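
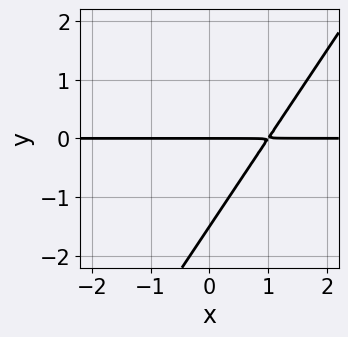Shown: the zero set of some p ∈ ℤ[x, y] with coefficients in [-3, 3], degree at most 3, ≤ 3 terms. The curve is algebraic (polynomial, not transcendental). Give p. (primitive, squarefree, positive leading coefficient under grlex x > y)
3*x*y - 2*y^2 - 3*y

1. The degree is 2 — no degree-1 curve has this shape.
2. From the visible intercepts: every point of the x-axis in the box is on the curve; it crosses the y-axis at the gridline y = 0.
3. Putting this together gives p.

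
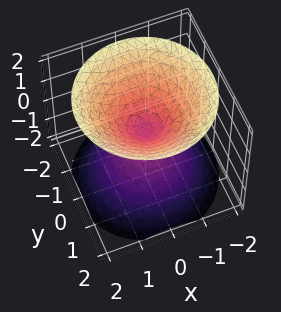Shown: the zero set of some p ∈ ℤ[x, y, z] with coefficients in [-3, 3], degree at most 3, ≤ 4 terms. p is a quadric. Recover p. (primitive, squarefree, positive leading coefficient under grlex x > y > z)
1. I count 2 distinct pieces. Treating them together as one polynomial.
2. deg p = 2. Two nappes meeting at a single point; a quadric.
3. Symmetries: it's symmetric under z → −z, forcing even powers of z; rotational symmetry about the z-axis ⇒ p depends on x, y only through x² + y².
4. From the axis intercepts and sections: one y-axis crossing is at y = 0; it meets the x-axis at x = 0 (among the integer gridlines).
5. Fitting integer coefficients to these (and the overall shape) gives p.

x^2 + y^2 - z^2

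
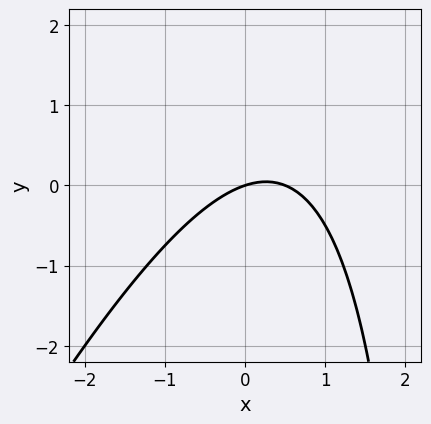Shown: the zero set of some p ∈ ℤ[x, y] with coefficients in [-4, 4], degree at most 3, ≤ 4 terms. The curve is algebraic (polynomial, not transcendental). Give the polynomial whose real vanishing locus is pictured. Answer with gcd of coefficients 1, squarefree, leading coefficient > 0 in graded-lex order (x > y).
First, deg p = 2. No degree-1 curve has this shape.
Next, from the visible intercepts: it crosses the x-axis at the gridline x = 0; one y-axis crossing is at y = 0.
Finally, together with the visible shape, these determine p as stated.

2*x^2 - x*y - x + 3*y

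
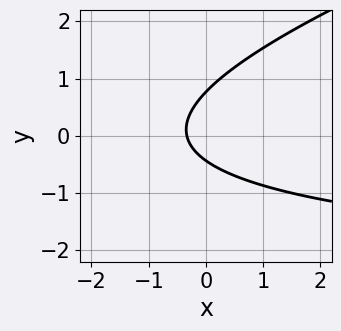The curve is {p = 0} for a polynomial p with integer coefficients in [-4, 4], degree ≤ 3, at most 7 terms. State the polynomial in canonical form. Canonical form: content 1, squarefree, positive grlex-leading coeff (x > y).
x*y - 3*y^2 + 3*x + y + 1

(a) deg p = 2. A generic line meets the curve in up to 2 points.
(b) Putting this together gives p.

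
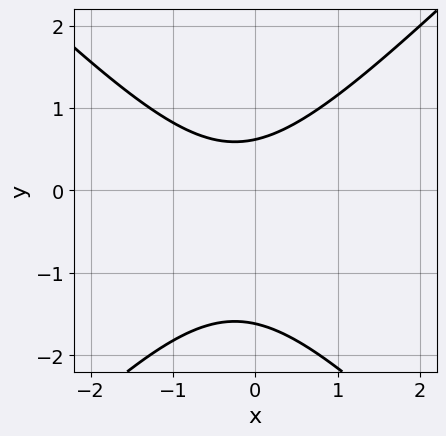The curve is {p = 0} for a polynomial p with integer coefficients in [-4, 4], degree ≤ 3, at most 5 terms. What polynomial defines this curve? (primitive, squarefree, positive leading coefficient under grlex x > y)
2*x^2 - 2*y^2 + x - 2*y + 2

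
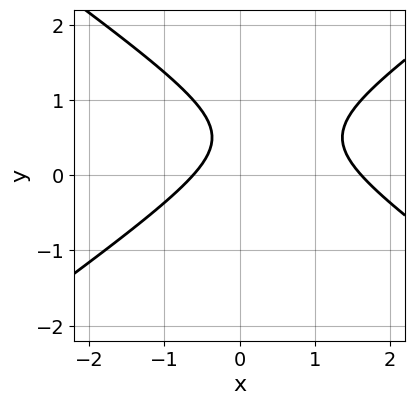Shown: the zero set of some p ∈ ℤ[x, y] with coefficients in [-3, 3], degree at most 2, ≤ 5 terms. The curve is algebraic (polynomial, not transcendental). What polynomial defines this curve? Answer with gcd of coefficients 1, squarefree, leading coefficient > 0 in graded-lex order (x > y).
x^2 - 2*y^2 - x + 2*y - 1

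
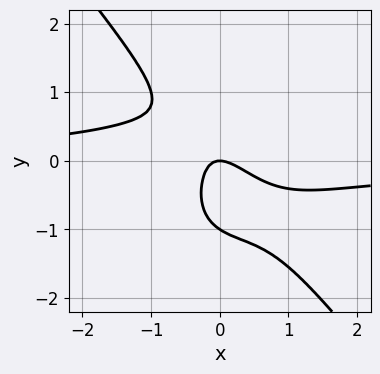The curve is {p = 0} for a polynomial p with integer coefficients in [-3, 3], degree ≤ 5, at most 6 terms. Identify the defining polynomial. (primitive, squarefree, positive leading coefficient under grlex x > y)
2*x^3*y + y^4 + 2*x^2 + 2*x*y + y

1. deg p = 4.
2. Observable constraints: it meets the x-axis at x = 0 (among the integer gridlines); among the integer gridlines, it crosses the y-axis at y ∈ {-1, 0}.
3. These observations pin down the coefficients.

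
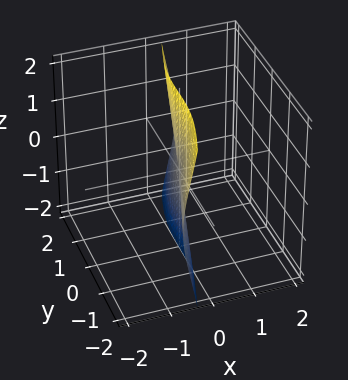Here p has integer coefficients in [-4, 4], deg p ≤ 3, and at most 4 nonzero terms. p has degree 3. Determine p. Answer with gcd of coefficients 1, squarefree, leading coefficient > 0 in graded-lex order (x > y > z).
First, degree: the shape is more complex than any degree-2 surface, so deg p = 3.
Then, observable constraints: it meets the y-axis at y = 0 (among the integer gridlines); it meets the x-axis at x = 0 (among the integer gridlines).
Finally, fitting integer coefficients to these (and the overall shape) gives p.

x^3 + 3*x*y^2 + 3*x*z^2 - y^3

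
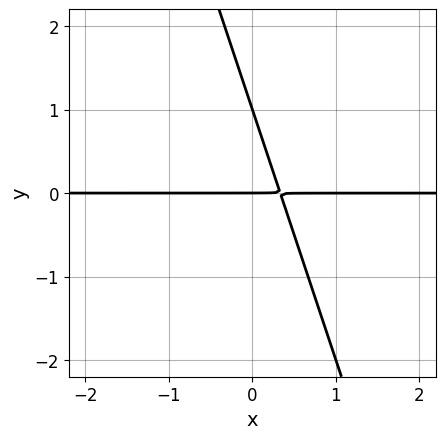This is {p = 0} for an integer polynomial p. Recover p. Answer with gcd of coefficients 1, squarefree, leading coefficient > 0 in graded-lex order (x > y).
3*x*y + y^2 - y

Degree: the shape is more complex than any degree-1 curve, so deg p = 2.
Reading off the gridlines: every point of the x-axis in the box is on the curve; the y-axis gridline crossings are at y ∈ {0, 1}.
These observations pin down the coefficients.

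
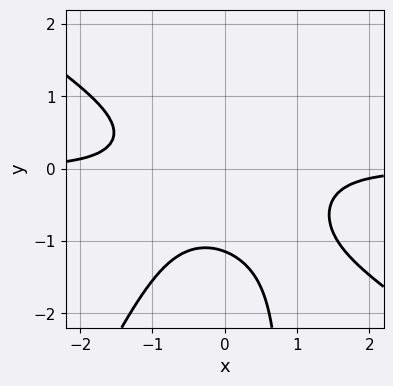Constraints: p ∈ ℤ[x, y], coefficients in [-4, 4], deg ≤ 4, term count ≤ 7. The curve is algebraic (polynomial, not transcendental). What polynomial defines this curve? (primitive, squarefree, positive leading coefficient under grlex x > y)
3*x^3*y + 3*x^2*y^2 - 2*x*y^3 + 2*y^3 + 3

Degree: a generic line meets the curve in up to 4 points, so deg p = 4.
Against the integer gridlines: the curve avoids every integer x-axis point in the box.
The integer polynomial consistent with all of this is the stated p.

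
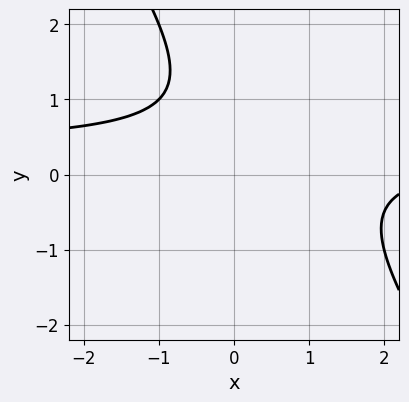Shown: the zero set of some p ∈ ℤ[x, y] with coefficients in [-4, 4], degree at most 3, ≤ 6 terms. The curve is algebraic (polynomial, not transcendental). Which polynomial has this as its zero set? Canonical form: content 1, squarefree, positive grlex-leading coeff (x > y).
3*x*y + 2*y^2 - x - 3*y + 3

(a) Degree: a generic line meets the curve in up to 2 points, so deg p = 2.
(b) Reading off the gridlines: the curve avoids every integer x-axis point in the box; the curve avoids every integer y-axis point in the box.
(c) Assembling these constraints gives the stated polynomial.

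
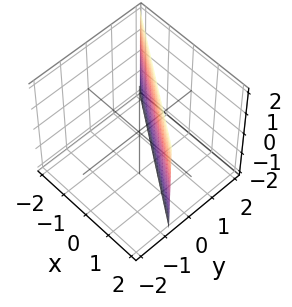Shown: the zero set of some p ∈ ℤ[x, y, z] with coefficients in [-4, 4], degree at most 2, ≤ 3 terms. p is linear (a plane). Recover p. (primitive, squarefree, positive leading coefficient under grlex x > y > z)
Degree: the surface is flat (a plane), so deg p = 1.
Observable constraints: it misses every integer gridline on the z-axis; one x-axis crossing is at x = 1.
The integer polynomial consistent with all of this is the stated p.

2*x + 3*y - 2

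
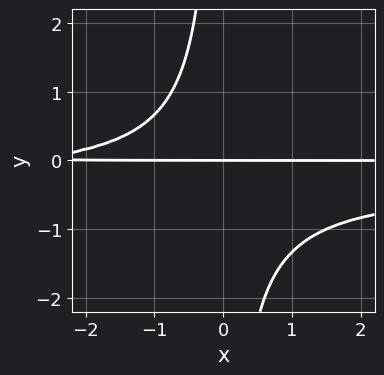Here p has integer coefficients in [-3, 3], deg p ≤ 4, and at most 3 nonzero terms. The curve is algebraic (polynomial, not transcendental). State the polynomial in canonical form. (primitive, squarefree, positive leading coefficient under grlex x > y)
3*x*y^2 + x*y + 3*y

First, deg p = 3.
Then, from the visible intercepts: the visible x-axis segment lies entirely on the curve; it meets the y-axis at y = 0 (among the integer gridlines).
Finally, these observations pin down the coefficients.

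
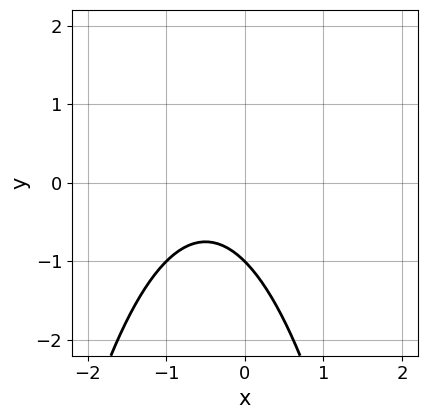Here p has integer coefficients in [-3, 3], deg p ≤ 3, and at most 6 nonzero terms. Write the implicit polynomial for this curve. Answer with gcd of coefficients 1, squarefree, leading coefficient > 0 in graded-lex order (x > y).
(a) deg p = 2.
(b) Against the integer gridlines: it meets the y-axis at y = -1 (among the integer gridlines); it misses every integer gridline on the x-axis.
(c) Matching integer coefficients to the picture gives p.

x^2 + x + y + 1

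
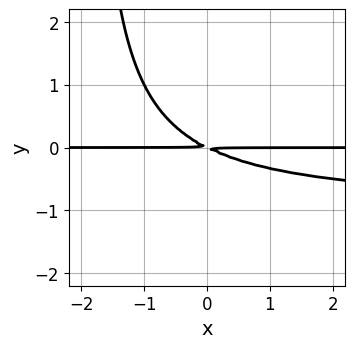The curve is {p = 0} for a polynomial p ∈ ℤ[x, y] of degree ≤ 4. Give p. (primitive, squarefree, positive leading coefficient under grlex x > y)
x*y^2 + x*y + 2*y^2

The degree is 3 — a generic line meets the curve in up to 3 points.
Checking where it meets the axes: every point of the x-axis in the box is on the curve.
Assembling these constraints gives the stated polynomial.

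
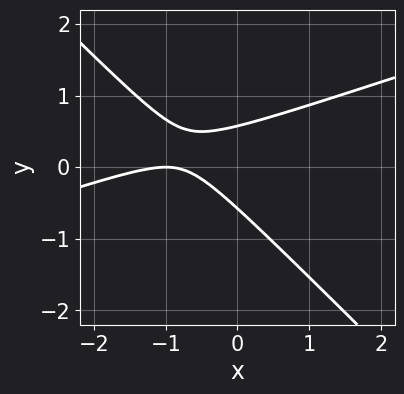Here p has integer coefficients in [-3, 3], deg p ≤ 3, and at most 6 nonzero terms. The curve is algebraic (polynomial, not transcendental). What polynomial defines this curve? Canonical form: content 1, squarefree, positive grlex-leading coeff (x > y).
(a) Degree: no degree-1 curve has this shape, so deg p = 2.
(b) Reading off the gridlines: it meets the x-axis at x = -1 (among the integer gridlines).
(c) Fitting integer coefficients to these (and the overall shape) gives p.

x^2 - 2*x*y - 3*y^2 + 2*x + 1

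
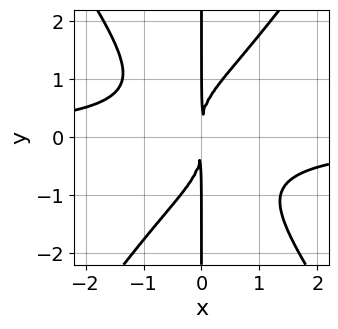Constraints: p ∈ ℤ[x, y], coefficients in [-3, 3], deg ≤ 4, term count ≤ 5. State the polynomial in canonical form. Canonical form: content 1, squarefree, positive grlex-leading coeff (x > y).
2*x^3*y - x*y^3 + 2*x^2

(a) Degree: the shape is more complex than any degree-3 curve, so deg p = 4.
(b) Against the integer gridlines: the visible y-axis segment lies entirely on the curve.
(c) Assembling these constraints gives the stated polynomial.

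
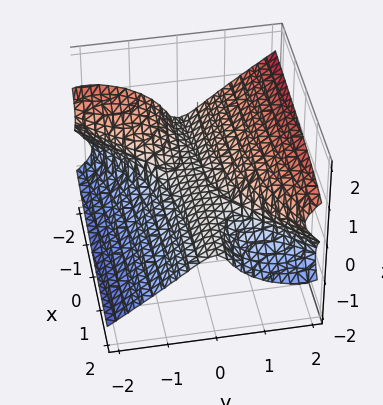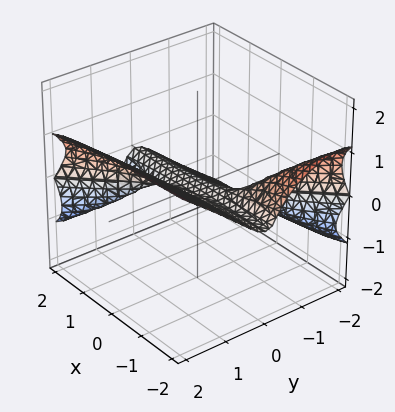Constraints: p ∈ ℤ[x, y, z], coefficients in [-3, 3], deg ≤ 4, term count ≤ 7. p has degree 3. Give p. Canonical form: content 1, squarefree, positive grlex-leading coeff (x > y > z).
x*y^2 - x*y*z - y^3 + 3*z^3 + z

Degree: no degree-2 surface has this shape, so deg p = 3.
Reading off the gridlines: every point of the x-axis in the box is on the surface; it meets the z-axis at z = 0 (among the integer gridlines); one y-axis crossing is at y = 0.
Putting this together gives p.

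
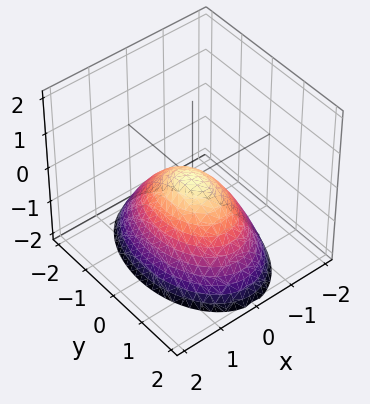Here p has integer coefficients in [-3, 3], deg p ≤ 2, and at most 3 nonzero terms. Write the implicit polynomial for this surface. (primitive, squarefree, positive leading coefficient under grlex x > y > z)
2*x^2 + y^2 + 2*z

First, the degree is 2 — a single bowl opening along one axis; a quadric.
Next, symmetries: the y ↦ −y reflection is a symmetry, so y appears only in even powers; mirror symmetry x ↦ −x ⇒ only even powers of x.
Next, from the axis intercepts and sections: it crosses the x-axis at the gridline x = 0; one z-axis crossing is at z = 0; it crosses the y-axis at the gridline y = 0.
Finally, together with the visible shape, these determine p as stated.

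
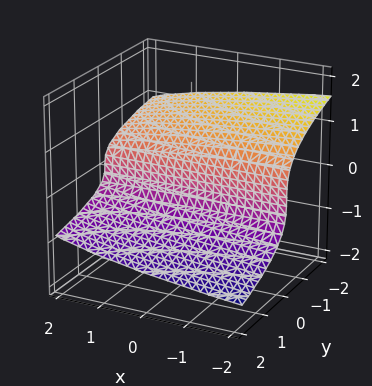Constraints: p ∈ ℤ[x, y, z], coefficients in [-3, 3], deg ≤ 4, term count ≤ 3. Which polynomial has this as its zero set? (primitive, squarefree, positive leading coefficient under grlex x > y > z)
3*z^3 - x*y + 3*y

First, degree: no degree-2 surface has this shape, so deg p = 3.
Next, against the integer gridlines: it crosses the y-axis at the gridline y = 0; the visible x-axis segment lies entirely on the surface.
Finally, solving for integer coefficients yields p as stated.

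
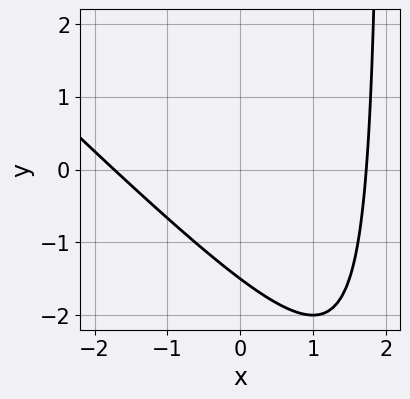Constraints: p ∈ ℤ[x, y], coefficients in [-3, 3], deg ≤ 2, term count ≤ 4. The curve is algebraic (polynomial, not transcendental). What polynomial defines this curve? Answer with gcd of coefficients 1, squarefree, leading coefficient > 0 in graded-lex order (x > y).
Degree: a generic line meets the curve in up to 2 points, so deg p = 2.
Solving for integer coefficients yields p as stated.

x^2 + x*y - 2*y - 3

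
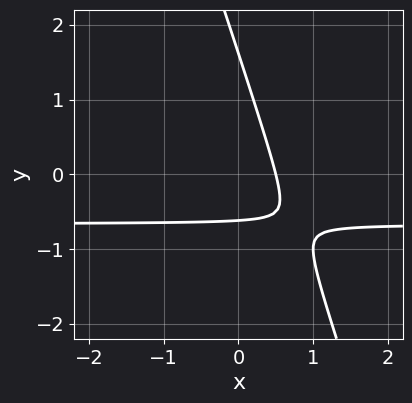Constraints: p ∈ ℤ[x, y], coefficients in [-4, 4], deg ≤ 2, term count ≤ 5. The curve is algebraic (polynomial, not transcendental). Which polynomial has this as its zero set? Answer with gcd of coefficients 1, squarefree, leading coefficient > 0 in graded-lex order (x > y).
3*x*y + y^2 + 2*x - y - 1

deg p = 2. No degree-1 curve has this shape.
Solving for integer coefficients yields p as stated.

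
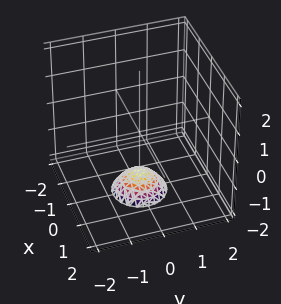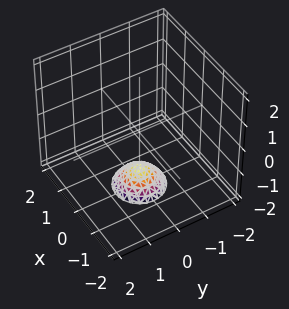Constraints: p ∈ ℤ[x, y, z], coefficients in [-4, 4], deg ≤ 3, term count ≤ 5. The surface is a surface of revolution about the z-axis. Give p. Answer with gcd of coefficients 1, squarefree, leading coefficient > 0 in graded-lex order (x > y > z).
Degree: the shape is more complex than any degree-1 surface, so deg p = 2.
By symmetry, the surface is invariant under rotation about z: p = q(x² + y², z).
Against the integer gridlines: a circular section at z = -2 has radius between 0 and 1; no y-intercept at any integer in the box; no x-intercept at any integer in the box.
Matching integer coefficients to the picture gives p.

2*x^2 + 2*y^2 + 2*z + 3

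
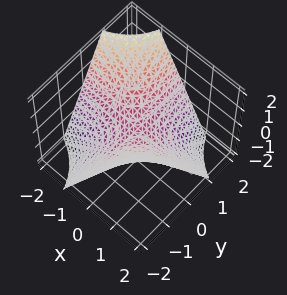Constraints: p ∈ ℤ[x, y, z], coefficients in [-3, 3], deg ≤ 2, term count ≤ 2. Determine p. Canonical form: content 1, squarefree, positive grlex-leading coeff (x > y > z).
x*y + z

1. The degree is 2 — a hyperbolic paraboloid; a quadric.
2. From the axis intercepts and sections: every point of the x-axis in the box is on the surface; the visible y-axis segment lies entirely on the surface.
3. Solving for integer coefficients yields p as stated.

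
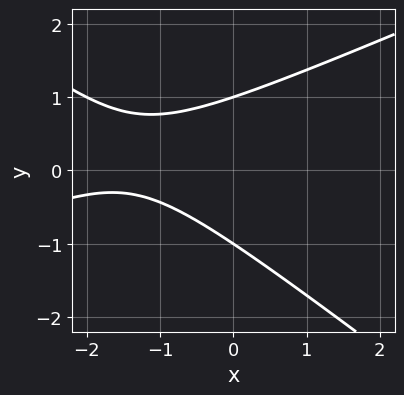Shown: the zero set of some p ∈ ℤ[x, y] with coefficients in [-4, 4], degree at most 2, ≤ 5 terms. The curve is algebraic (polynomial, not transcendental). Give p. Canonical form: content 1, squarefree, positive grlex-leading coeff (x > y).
x^2 - x*y - 3*y^2 + 3*x + 3

First, deg p = 2.
Next, reading off the gridlines: it misses every integer gridline on the x-axis; the y-axis gridline crossings are at y ∈ {-1, 1}.
Finally, the integer polynomial consistent with all of this is the stated p.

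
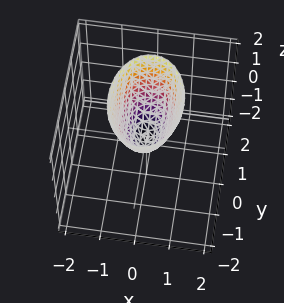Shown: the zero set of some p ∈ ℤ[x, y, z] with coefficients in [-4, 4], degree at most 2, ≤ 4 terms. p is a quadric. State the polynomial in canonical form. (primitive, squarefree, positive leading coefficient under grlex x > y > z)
2*x^2 + y^2 - z

(a) Degree: a paraboloid; a quadric, so deg p = 2.
(b) Symmetries: it's symmetric under y → −y, forcing even powers of y; mirror symmetry x ↦ −x ⇒ only even powers of x.
(c) Reading off the gridlines: one z-axis crossing is at z = 0; it meets the x-axis at x = 0 (among the integer gridlines); one y-axis crossing is at y = 0.
(d) These observations pin down the coefficients.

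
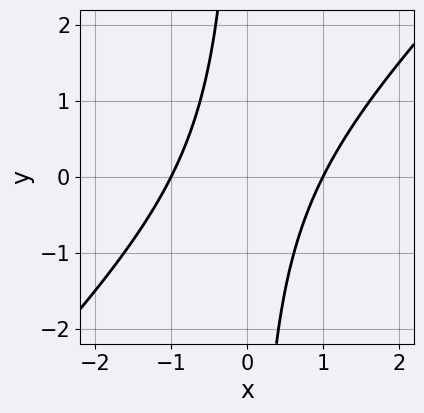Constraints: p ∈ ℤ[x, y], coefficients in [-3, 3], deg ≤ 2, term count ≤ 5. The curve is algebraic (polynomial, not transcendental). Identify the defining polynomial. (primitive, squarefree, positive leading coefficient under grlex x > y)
First, the degree is 2 — the shape is more complex than any degree-1 curve.
Next, from the axis intercepts and sections: the x-axis gridline crossings are at x ∈ {-1, 1}; it misses every integer gridline on the y-axis.
Finally, putting this together gives p.

x^2 - x*y - 1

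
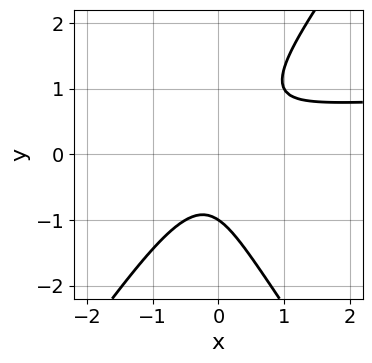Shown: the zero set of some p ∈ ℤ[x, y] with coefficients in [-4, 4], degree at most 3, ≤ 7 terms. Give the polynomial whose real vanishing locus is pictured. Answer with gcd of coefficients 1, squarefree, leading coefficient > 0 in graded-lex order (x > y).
2*x^2*y - y^3 - 2*x^2 + 2*x*y - 1

(a) The degree is 3 — the shape is more complex than any degree-2 curve.
(b) Reading off the gridlines: the curve avoids every integer x-axis point in the box; it meets the y-axis at y = -1 (among the integer gridlines).
(c) Solving for integer coefficients yields p as stated.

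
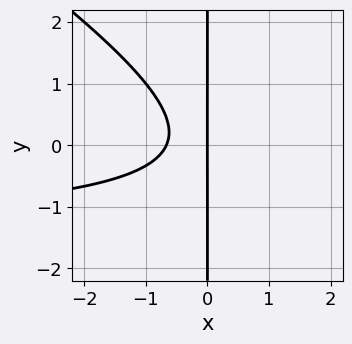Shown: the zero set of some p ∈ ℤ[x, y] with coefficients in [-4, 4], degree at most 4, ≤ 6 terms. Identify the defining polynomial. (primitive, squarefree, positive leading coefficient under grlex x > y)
2*x^2*y + 3*x*y^2 + 3*x^2 + 2*x

(a) The degree is 3 — the shape is more complex than any degree-2 curve.
(b) From the visible intercepts: one x-axis crossing is at x = 0; the visible y-axis segment lies entirely on the curve.
(c) Solving for integer coefficients yields p as stated.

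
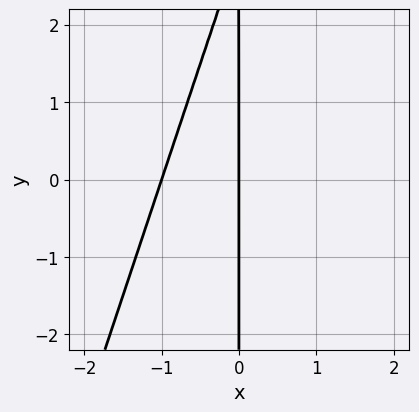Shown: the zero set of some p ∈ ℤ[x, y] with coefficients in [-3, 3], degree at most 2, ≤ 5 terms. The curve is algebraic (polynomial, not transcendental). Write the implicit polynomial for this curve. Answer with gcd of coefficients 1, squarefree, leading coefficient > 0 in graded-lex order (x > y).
3*x^2 - x*y + 3*x

deg p = 2.
From the axis intercepts and sections: among the integer gridlines, it crosses the x-axis at x ∈ {-1, 0}; the visible y-axis segment lies entirely on the curve.
Putting this together gives p.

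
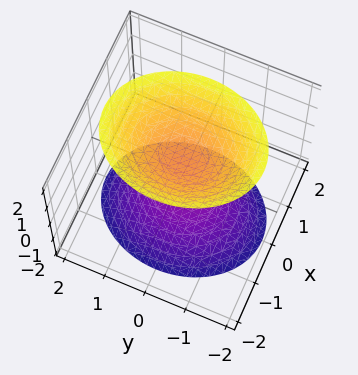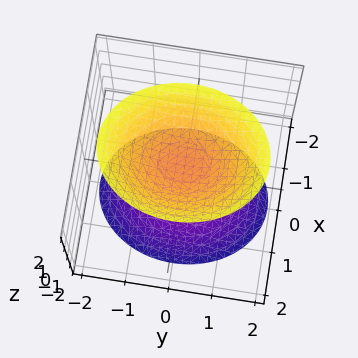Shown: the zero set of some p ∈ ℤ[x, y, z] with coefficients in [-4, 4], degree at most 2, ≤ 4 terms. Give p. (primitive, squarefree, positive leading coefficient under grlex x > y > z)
First, there are 2 components. Treating them together as one polynomial.
Next, deg p = 2. Two sheets facing apart; a quadric.
Next, symmetries: the z ↦ −z reflection is a symmetry, so z appears only in even powers; it's symmetric under y → −y, forcing even powers of y; it's symmetric under x → −x, forcing even powers of x.
Next, reading off the gridlines: the z-axis gridline crossings are at z ∈ {-1, 1}; no y-intercept at any integer in the box.
Finally, putting this together gives p.

3*x^2 + 2*y^2 - 2*z^2 + 2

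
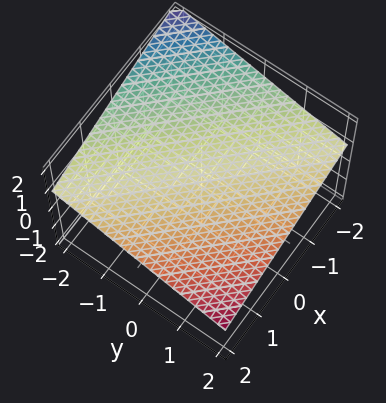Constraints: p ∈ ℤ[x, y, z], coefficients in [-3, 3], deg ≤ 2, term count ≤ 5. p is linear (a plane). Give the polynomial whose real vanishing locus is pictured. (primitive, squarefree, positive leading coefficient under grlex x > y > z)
deg p = 1. Every cross-section is a straight line — this is a plane.
From the axis intercepts and sections: it crosses the x-axis at the gridline x = 2; it crosses the y-axis at the gridline y = 2.
Assembling these constraints gives the stated polynomial.

x + y + 3*z - 2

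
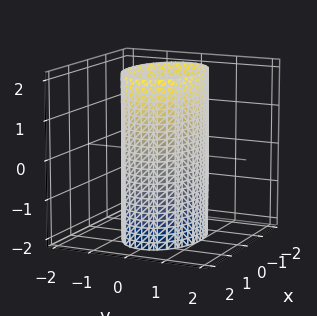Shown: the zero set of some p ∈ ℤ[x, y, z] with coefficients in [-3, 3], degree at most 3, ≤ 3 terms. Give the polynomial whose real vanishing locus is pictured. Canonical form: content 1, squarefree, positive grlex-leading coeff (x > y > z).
x^2 + 2*y^2 - 2

1. The degree is 2 — constant cross-section along one axis; a quadric.
2. Symmetries: the y ↦ −y reflection is a symmetry, so y appears only in even powers; the z ↦ −z reflection is a symmetry, so z appears only in even powers; the x ↦ −x reflection is a symmetry, so x appears only in even powers.
3. Observable constraints: the y-axis gridline crossings are at y ∈ {-1, 1}; the surface avoids every integer z-axis point in the box.
4. Assembling these constraints gives the stated polynomial.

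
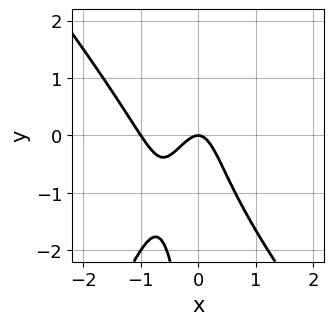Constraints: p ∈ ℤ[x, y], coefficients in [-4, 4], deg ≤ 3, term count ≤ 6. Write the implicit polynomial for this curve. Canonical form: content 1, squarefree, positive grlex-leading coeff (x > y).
(a) Degree: no degree-2 curve has this shape, so deg p = 3.
(b) Reading off the gridlines: among the integer gridlines, it crosses the x-axis at x ∈ {-1, 0}; it meets the y-axis at y = 0 (among the integer gridlines).
(c) These observations pin down the coefficients.

3*x^3 + x^2*y - x*y^2 + 3*x^2 + y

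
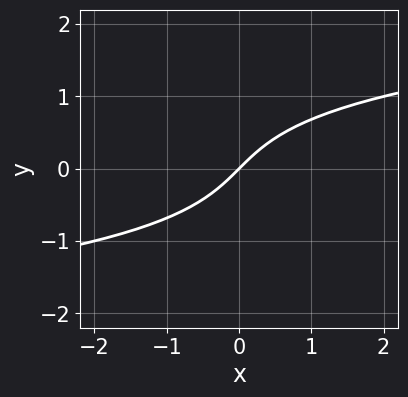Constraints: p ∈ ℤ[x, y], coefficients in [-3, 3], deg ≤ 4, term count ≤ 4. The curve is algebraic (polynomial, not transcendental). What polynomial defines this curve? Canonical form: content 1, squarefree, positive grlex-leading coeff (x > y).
First, deg p = 3. The shape is more complex than any degree-2 curve.
Next, from the axis intercepts and sections: it crosses the x-axis at the gridline x = 0; it crosses the y-axis at the gridline y = 0.
Finally, solving for integer coefficients yields p as stated.

y^3 - x + y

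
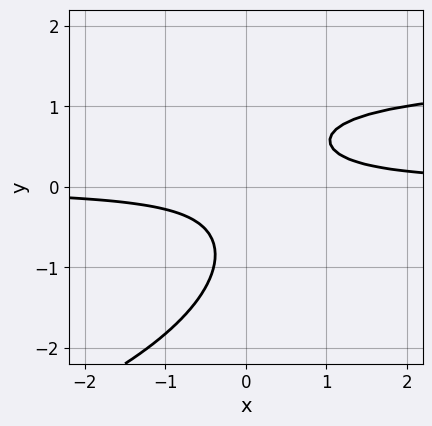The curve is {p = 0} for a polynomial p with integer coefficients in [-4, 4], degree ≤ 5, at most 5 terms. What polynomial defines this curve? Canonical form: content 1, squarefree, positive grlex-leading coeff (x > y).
y^4 + 2*x*y^2 - 3*x*y + 1

(a) Degree: no degree-3 curve has this shape, so deg p = 4.
(b) From the axis intercepts and sections: it misses every integer gridline on the x-axis; the curve avoids every integer y-axis point in the box.
(c) Fitting integer coefficients to these (and the overall shape) gives p.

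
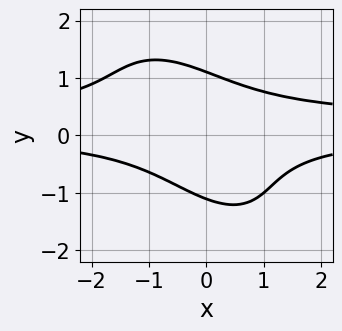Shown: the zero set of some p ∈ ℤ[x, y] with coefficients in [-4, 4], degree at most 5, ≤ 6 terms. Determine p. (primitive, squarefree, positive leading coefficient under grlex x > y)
3*x^2*y^2 + 3*x*y^3 + 2*y^4 - x^2*y - 3

(a) Degree: no degree-3 curve has this shape, so deg p = 4.
(b) From the visible intercepts: it misses every integer gridline on the x-axis.
(c) These observations pin down the coefficients.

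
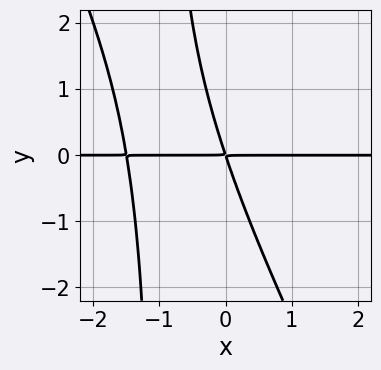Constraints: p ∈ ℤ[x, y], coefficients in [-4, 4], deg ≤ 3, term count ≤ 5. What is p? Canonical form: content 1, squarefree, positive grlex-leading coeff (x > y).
(a) deg p = 3.
(b) From the axis intercepts and sections: every point of the x-axis in the box is on the curve.
(c) Together with the visible shape, these determine p as stated.

2*x^2*y + x*y^2 + 3*x*y + y^2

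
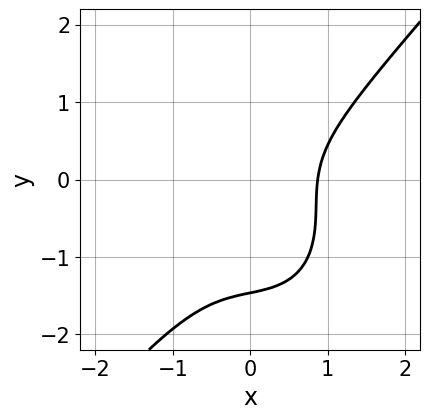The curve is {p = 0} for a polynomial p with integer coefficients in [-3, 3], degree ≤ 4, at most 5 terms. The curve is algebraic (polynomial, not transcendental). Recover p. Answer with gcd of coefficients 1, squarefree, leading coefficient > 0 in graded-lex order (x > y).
First, degree: no degree-2 curve has this shape, so deg p = 3.
Finally, matching integer coefficients to the picture gives p.

3*x^3 - 2*y^3 - x*y - 2*y^2 - 2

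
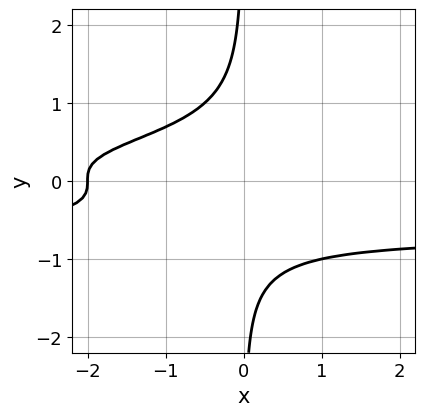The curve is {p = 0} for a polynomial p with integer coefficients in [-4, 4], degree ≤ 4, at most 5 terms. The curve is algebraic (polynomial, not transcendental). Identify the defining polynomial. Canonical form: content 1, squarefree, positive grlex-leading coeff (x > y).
(a) deg p = 4. No degree-3 curve has this shape.
(b) From the axis intercepts and sections: one x-axis crossing is at x = -2; the curve avoids every integer y-axis point in the box.
(c) Assembling these constraints gives the stated polynomial.

3*x*y^3 + x + 2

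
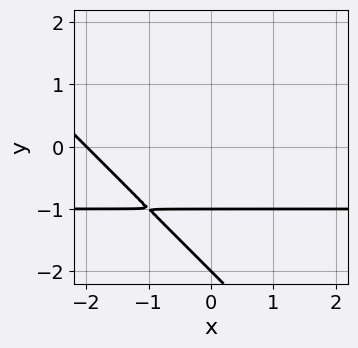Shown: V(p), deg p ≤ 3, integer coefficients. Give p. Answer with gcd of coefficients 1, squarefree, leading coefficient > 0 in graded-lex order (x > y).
x*y + y^2 + x + 3*y + 2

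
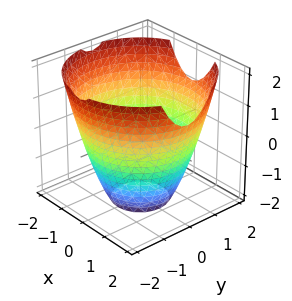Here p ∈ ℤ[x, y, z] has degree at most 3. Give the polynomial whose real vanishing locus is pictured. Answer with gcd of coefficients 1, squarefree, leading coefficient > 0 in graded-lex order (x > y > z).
1. deg p = 2.
2. Symmetry: every cross-section ⟂ z is a circle, so x, y appear only via x² + y².
3. Reading off the gridlines: the surface avoids every integer z-axis point in the box; a circular section at z = -1 has radius between 1 and 2.
4. Fitting integer coefficients to these (and the overall shape) gives p.

x^2 + y^2 - z - 3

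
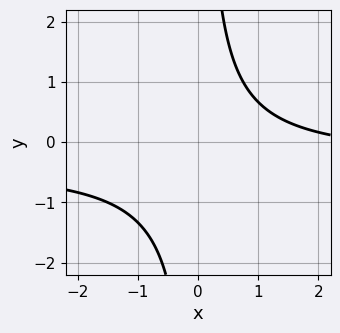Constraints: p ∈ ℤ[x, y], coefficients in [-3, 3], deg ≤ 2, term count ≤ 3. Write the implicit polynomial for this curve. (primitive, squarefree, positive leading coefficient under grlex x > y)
First, degree: a generic line meets the curve in up to 2 points, so deg p = 2.
Next, against the integer gridlines: the curve avoids every integer y-axis point in the box; the curve avoids every integer x-axis point in the box.
Finally, solving for integer coefficients yields p as stated.

3*x*y + x - 3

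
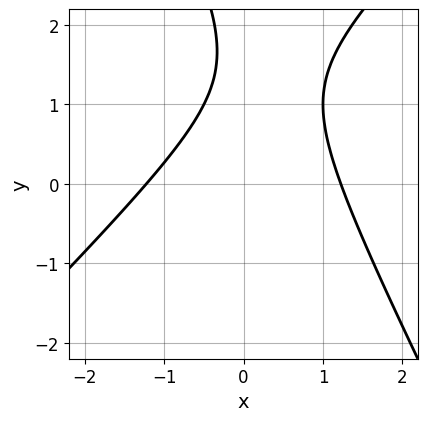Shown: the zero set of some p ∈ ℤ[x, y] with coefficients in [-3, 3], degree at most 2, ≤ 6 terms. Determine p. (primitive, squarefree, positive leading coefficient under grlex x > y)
2*x^2 - x*y - y^2 + 3*y - 3

1. Degree: no degree-1 curve has this shape, so deg p = 2.
2. Observable constraints: the curve avoids every integer y-axis point in the box.
3. Fitting integer coefficients to these (and the overall shape) gives p.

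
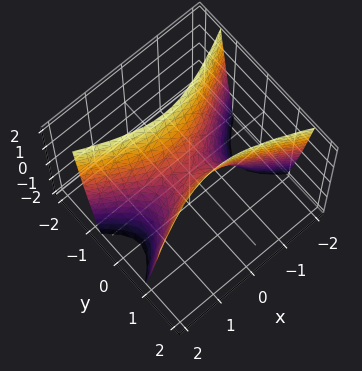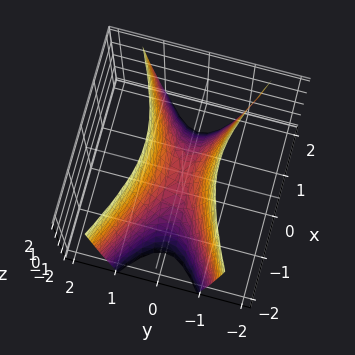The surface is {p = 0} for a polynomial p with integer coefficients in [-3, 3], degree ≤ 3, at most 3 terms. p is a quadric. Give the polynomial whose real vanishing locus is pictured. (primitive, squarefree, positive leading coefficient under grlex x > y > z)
(a) deg p = 2.
(b) Symmetries: it's symmetric under x → −x, forcing even powers of x; mirror symmetry y ↦ −y ⇒ only even powers of y.
(c) Observable constraints: one z-axis crossing is at z = 0; it meets the x-axis at x = 0 (among the integer gridlines).
(d) Matching integer coefficients to the picture gives p.

x^2 - 3*y^2 + z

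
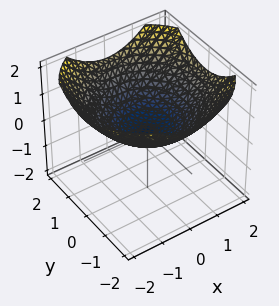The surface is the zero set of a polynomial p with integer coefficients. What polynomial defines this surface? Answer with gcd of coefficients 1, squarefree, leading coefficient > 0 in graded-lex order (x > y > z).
x^2 + y^2 - 3*z

1. deg p = 2. A paraboloid; a quadric.
2. By symmetry, the surface is invariant under rotation about z: p = q(x² + y², z).
3. Reading off the gridlines: one z-axis crossing is at z = 0; it meets the y-axis at y = 0 (among the integer gridlines); it crosses the x-axis at the gridline x = 0; a circular section at z = 1 has radius between 1 and 2.
4. These observations pin down the coefficients.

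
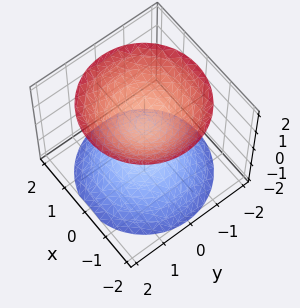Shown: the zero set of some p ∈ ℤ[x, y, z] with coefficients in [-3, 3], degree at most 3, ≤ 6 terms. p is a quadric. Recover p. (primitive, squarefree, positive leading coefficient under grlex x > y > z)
1. The picture has 2 separate pieces.
2. The degree is 2 — two sheets facing apart; a quadric.
3. Symmetries: the z ↦ −z reflection is a symmetry, so z appears only in even powers; every cross-section ⟂ z is a circle, so x, y appear only via x² + y².
4. From the visible intercepts: it misses every integer gridline on the y-axis; a circular section at z = 1 has radius between 0 and 1; the surface avoids every integer x-axis point in the box.
5. The integer polynomial consistent with all of this is the stated p.

2*x^2 + 2*y^2 - 2*z^2 + 1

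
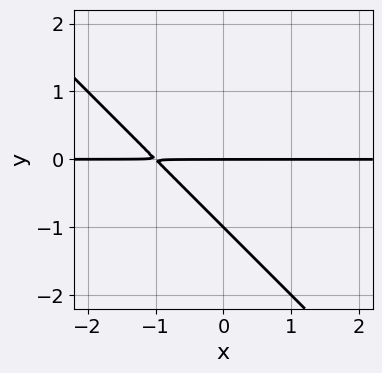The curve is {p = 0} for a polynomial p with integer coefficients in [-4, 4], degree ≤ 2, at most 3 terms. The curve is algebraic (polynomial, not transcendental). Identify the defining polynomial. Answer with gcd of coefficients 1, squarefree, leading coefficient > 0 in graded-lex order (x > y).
Degree: a generic line meets the curve in up to 2 points, so deg p = 2.
From the axis intercepts and sections: every point of the x-axis in the box is on the curve; among the integer gridlines, it crosses the y-axis at y ∈ {-1, 0}.
Solving for integer coefficients yields p as stated.

x*y + y^2 + y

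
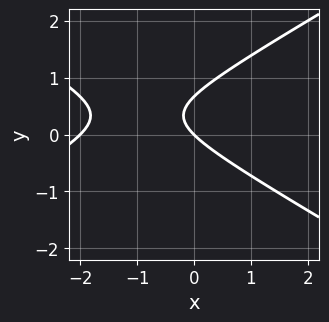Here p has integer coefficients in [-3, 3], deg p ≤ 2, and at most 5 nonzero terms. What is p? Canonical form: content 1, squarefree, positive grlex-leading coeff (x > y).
1. Degree: no degree-1 curve has this shape, so deg p = 2.
2. From the axis intercepts and sections: among the integer gridlines, it crosses the x-axis at x ∈ {-2, 0}; it meets the y-axis at y = 0 (among the integer gridlines).
3. Putting this together gives p.

x^2 - 3*y^2 + 2*x + 2*y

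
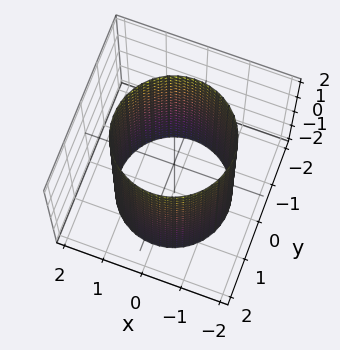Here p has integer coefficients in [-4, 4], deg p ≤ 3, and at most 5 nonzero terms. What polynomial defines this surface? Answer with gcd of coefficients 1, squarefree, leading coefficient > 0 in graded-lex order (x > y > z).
x^2 + y^2 - 2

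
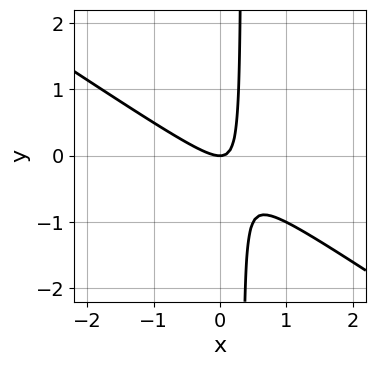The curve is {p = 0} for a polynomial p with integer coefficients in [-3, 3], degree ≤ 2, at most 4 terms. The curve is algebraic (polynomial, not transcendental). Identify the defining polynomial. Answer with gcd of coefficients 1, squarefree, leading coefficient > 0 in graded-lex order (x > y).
2*x^2 + 3*x*y - y

1. Degree: a generic line meets the curve in up to 2 points, so deg p = 2.
2. Checking where it meets the axes: it meets the y-axis at y = 0 (among the integer gridlines); it crosses the x-axis at the gridline x = 0.
3. The integer polynomial consistent with all of this is the stated p.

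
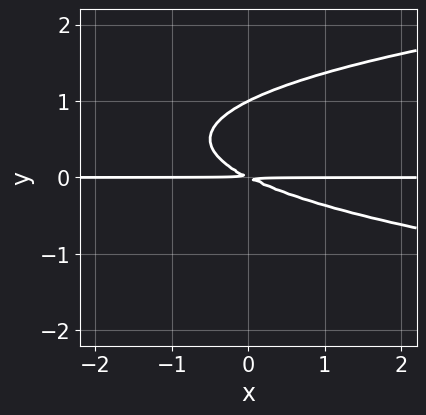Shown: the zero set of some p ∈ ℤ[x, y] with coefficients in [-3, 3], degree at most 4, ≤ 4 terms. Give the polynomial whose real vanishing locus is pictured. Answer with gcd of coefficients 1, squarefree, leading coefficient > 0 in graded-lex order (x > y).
(a) Degree: the shape is more complex than any degree-2 curve, so deg p = 3.
(b) Checking where it meets the axes: one y-axis crossing is at y = 1; the visible x-axis segment lies entirely on the curve.
(c) The integer polynomial consistent with all of this is the stated p.

2*y^3 - x*y - 2*y^2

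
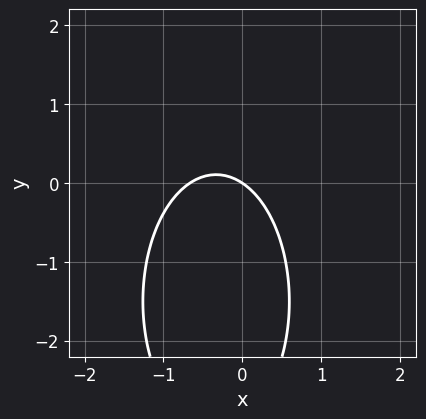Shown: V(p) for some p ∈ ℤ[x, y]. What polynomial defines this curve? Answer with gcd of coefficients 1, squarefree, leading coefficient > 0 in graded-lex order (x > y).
(a) deg p = 2.
(b) From the visible intercepts: it meets the x-axis at x = 0 (among the integer gridlines); it crosses the y-axis at the gridline y = 0.
(c) Matching integer coefficients to the picture gives p.

3*x^2 + y^2 + 2*x + 3*y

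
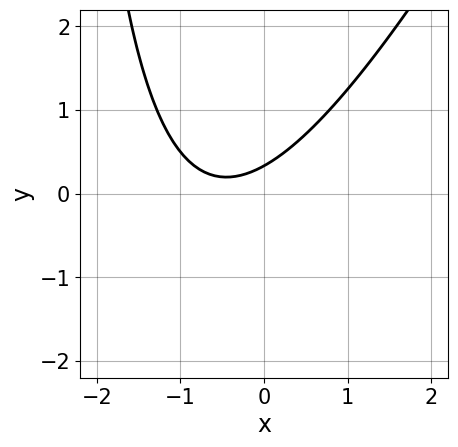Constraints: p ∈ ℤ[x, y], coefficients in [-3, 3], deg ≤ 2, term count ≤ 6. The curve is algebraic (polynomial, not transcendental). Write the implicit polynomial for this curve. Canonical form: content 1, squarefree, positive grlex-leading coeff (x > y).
First, the degree is 2 — a generic line meets the curve in up to 2 points.
Next, observable constraints: no x-intercept at any integer in the box.
Finally, these observations pin down the coefficients.

2*x^2 - x*y + 2*x - 3*y + 1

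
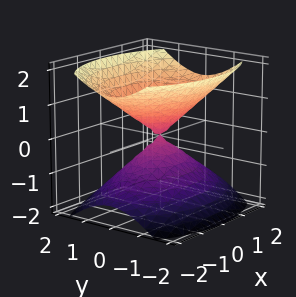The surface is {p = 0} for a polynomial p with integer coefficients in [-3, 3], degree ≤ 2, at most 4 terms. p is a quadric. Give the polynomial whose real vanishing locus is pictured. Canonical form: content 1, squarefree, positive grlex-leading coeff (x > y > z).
x^2 + 2*y^2 - 2*z^2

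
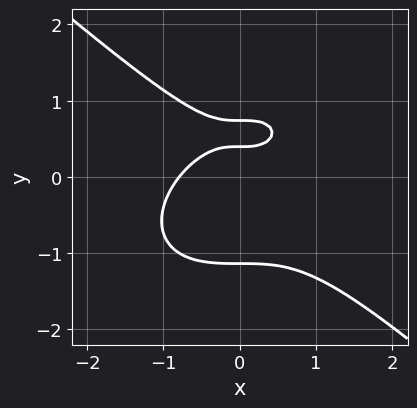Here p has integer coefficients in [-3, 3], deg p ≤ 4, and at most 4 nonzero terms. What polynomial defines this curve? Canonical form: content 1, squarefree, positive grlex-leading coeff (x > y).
deg p = 3. The shape is more complex than any degree-2 curve.
Solving for integer coefficients yields p as stated.

2*x^3 + 3*y^3 - 3*y + 1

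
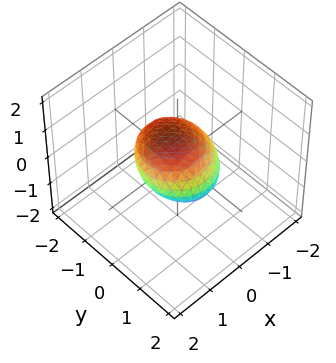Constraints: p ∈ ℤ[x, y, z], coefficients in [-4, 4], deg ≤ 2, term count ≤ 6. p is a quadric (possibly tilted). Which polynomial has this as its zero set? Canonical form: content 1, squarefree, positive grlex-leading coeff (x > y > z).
x^2 + y^2 + y*z + 2*z^2 - 1

1. deg p = 2.
2. Against the integer gridlines: among the integer gridlines, it crosses the y-axis at y ∈ {-1, 1}; the x-axis gridline crossings are at x ∈ {-1, 1}.
3. Together with the visible shape, these determine p as stated.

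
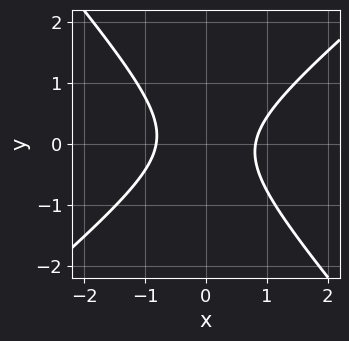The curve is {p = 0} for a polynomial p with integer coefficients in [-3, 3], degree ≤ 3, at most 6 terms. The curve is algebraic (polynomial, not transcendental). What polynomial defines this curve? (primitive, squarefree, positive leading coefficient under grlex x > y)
3*x^2 - x*y - 3*y^2 - 2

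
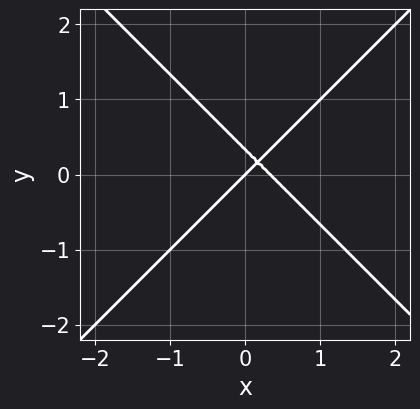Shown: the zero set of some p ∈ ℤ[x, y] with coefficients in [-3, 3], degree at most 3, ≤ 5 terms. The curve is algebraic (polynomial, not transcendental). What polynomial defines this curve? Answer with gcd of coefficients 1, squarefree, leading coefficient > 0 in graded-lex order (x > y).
3*x^2 - 3*y^2 - x + y

(a) Degree: the shape is more complex than any degree-1 curve, so deg p = 2.
(b) Checking where it meets the axes: one x-axis crossing is at x = 0; it meets the y-axis at y = 0 (among the integer gridlines).
(c) Fitting integer coefficients to these (and the overall shape) gives p.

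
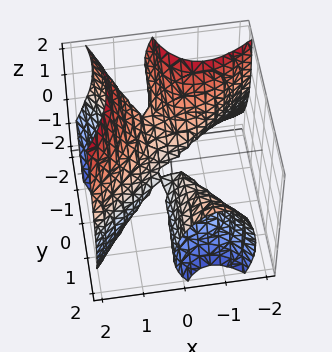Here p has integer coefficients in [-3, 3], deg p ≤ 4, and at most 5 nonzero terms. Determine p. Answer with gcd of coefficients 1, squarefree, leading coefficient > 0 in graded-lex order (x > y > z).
2*x^3 - x^2*y - 2*x*y^2 - 2*y*z - 2*z^2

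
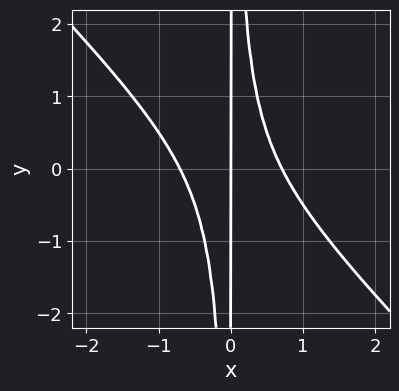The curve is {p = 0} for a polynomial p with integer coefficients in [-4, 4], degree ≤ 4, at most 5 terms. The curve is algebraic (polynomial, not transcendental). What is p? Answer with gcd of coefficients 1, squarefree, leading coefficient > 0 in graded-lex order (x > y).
2*x^3 + 2*x^2*y - x

1. The degree is 3 — no degree-2 curve has this shape.
2. From the axis intercepts and sections: one x-axis crossing is at x = 0; every point of the y-axis in the box is on the curve.
3. Together with the visible shape, these determine p as stated.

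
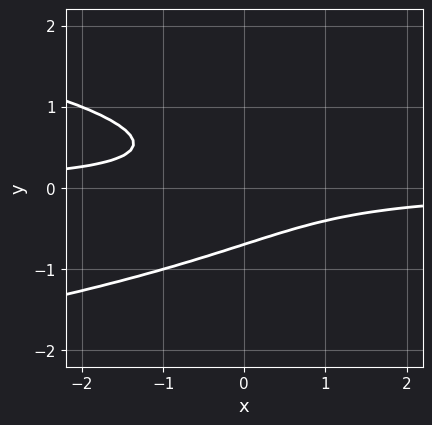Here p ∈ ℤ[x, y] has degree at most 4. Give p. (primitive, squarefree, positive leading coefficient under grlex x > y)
Degree: the shape is more complex than any degree-2 curve, so deg p = 3.
From the axis intercepts and sections: it misses every integer gridline on the x-axis.
Solving for integer coefficients yields p as stated.

3*y^3 + 2*x*y + 1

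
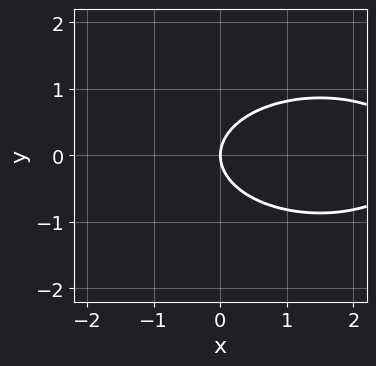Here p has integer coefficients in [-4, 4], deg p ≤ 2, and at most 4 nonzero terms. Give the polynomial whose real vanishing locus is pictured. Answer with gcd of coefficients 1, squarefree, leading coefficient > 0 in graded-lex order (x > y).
x^2 + 3*y^2 - 3*x

(a) deg p = 2.
(b) Symmetries: it's symmetric under y → −y, forcing even powers of y.
(c) Reading off the gridlines: it crosses the y-axis at the gridline y = 0; it meets the x-axis at x = 0 (among the integer gridlines).
(d) The integer polynomial consistent with all of this is the stated p.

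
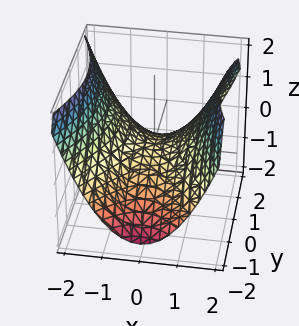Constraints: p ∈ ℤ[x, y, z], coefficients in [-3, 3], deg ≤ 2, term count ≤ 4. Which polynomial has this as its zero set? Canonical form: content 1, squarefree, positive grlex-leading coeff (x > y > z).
(a) The degree is 2 — a saddle surface; a quadric.
(b) Symmetries: mirror symmetry y ↦ −y ⇒ only even powers of y; it's symmetric under x → −x, forcing even powers of x.
(c) From the visible intercepts: it meets the y-axis at y = 0 (among the integer gridlines); it meets the z-axis at z = 0 (among the integer gridlines); one x-axis crossing is at x = 0.
(d) Putting this together gives p.

2*x^2 - y^2 - 3*z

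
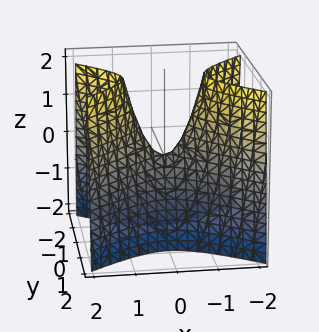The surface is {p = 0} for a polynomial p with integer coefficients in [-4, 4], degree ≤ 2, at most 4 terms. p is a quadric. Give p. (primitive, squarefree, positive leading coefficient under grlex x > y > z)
First, deg p = 2. A saddle surface; a quadric.
Next, symmetries: the x ↦ −x reflection is a symmetry, so x appears only in even powers; mirror symmetry y ↦ −y ⇒ only even powers of y.
Next, observable constraints: it crosses the z-axis at the gridline z = 0; one y-axis crossing is at y = 0; one x-axis crossing is at x = 0.
Finally, these observations pin down the coefficients.

2*x^2 - 3*y^2 - z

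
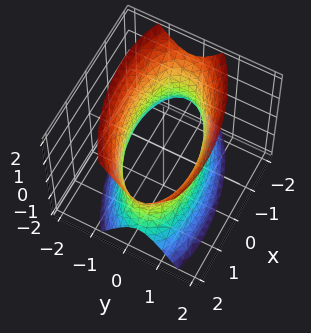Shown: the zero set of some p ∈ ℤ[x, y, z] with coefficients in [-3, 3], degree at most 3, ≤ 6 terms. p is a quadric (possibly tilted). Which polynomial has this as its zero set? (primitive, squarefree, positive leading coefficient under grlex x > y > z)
Degree: the shape is more complex than any degree-1 surface, so deg p = 2.
Observable constraints: the y-axis gridline crossings are at y ∈ {-1, 1}; the surface avoids every integer z-axis point in the box.
These observations pin down the coefficients.

x^2 - x*y + 3*y^2 - z^2 - 3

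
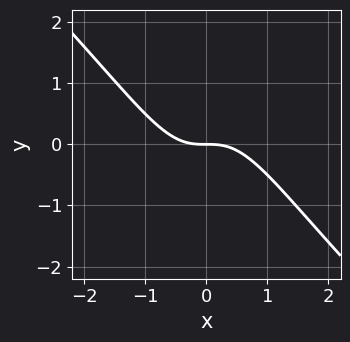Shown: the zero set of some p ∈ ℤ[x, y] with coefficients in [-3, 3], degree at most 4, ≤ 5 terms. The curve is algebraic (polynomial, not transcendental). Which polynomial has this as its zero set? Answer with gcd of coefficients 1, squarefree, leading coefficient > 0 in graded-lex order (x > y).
x^3 + x^2*y + y

First, degree: the shape is more complex than any degree-2 curve, so deg p = 3.
Then, checking where it meets the axes: it meets the y-axis at y = 0 (among the integer gridlines); one x-axis crossing is at x = 0.
Finally, together with the visible shape, these determine p as stated.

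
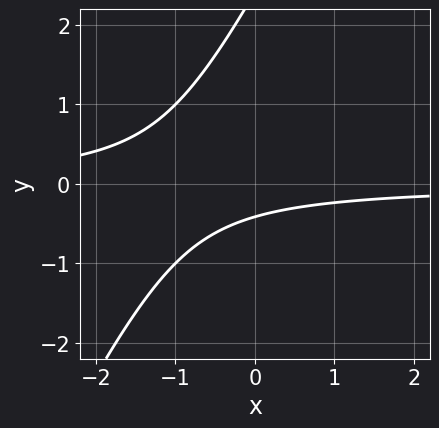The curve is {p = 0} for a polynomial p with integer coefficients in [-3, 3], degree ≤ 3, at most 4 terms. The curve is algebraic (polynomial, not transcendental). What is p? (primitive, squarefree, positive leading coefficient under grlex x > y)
2*x*y - y^2 + 2*y + 1

1. Degree: a generic line meets the curve in up to 2 points, so deg p = 2.
2. Observable constraints: no x-intercept at any integer in the box.
3. Putting this together gives p.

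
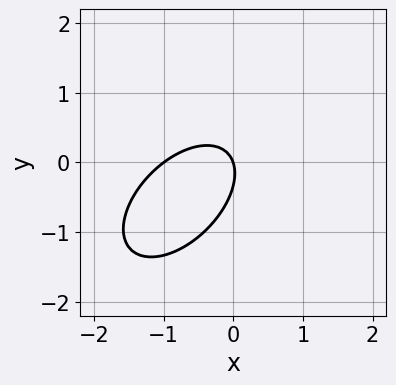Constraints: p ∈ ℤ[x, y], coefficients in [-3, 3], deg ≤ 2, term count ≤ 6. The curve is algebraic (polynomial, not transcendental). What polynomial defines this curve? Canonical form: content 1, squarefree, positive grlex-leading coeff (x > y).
deg p = 2.
Checking where it meets the axes: one y-axis crossing is at y = 0; among the integer gridlines, it crosses the x-axis at x ∈ {-1, 0}.
Assembling these constraints gives the stated polynomial.

3*x^2 - 3*x*y + 3*y^2 + 3*x + y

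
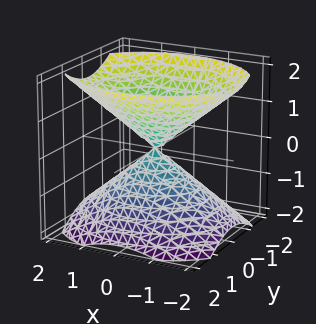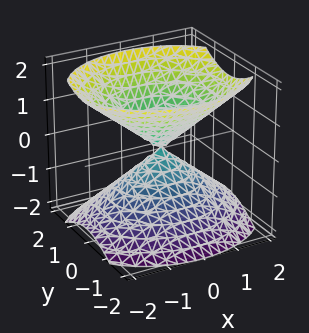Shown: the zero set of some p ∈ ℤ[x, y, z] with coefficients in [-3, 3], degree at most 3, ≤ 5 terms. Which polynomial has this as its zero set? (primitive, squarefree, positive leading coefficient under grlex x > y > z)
2*x^2 + 3*y^2 - 3*z^2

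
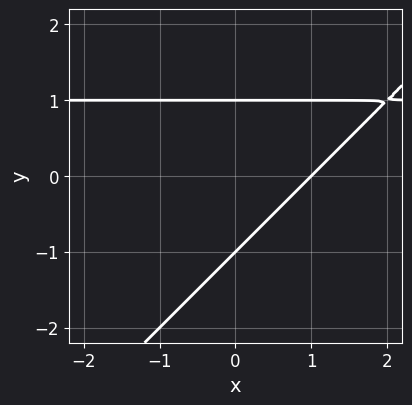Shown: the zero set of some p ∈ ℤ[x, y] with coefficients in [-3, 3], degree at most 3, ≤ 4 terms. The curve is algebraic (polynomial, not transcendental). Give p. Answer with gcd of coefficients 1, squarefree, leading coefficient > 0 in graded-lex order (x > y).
1. deg p = 2. A generic line meets the curve in up to 2 points.
2. From the visible intercepts: the y-axis gridline crossings are at y ∈ {-1, 1}; one x-axis crossing is at x = 1.
3. Putting this together gives p.

x*y - y^2 - x + 1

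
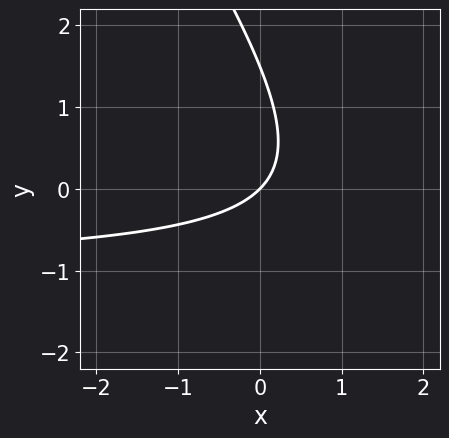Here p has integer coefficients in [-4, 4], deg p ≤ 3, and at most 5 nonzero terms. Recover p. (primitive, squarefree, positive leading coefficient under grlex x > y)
3*x*y + 2*y^2 + 3*x - 3*y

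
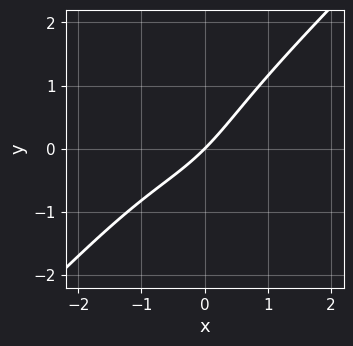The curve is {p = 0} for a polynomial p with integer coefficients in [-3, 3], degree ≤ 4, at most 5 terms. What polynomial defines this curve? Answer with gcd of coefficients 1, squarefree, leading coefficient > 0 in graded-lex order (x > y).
x^3 - y^3 + x^2 + 3*x - 3*y

(a) The degree is 3 — a generic line meets the curve in up to 3 points.
(b) Checking where it meets the axes: it meets the x-axis at x = 0 (among the integer gridlines); one y-axis crossing is at y = 0.
(c) Together with the visible shape, these determine p as stated.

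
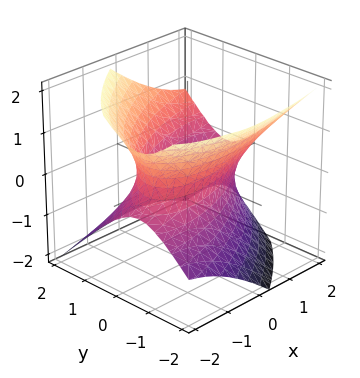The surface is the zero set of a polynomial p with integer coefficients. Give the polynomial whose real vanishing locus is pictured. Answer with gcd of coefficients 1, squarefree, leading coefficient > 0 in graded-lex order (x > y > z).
First, the degree is 2 — the shape is more complex than any degree-1 surface.
Next, checking where it meets the axes: the y-axis gridline crossings are at y ∈ {-1, 1}; the surface avoids every integer z-axis point in the box.
Finally, assembling these constraints gives the stated polynomial.

x^2 - 2*x*y - 2*x*z + 3*y^2 - 3*z^2 - 3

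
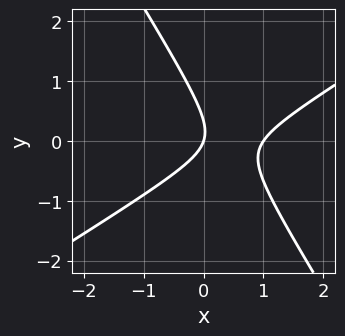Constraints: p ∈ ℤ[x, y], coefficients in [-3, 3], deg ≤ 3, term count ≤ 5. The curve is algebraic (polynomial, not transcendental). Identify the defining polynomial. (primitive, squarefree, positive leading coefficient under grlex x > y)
First, degree: no degree-1 curve has this shape, so deg p = 2.
Then, against the integer gridlines: the x-axis gridline crossings are at x ∈ {0, 1}; one y-axis crossing is at y = 0.
Finally, the integer polynomial consistent with all of this is the stated p.

3*x^2 - 3*x*y - 3*y^2 - 3*x + y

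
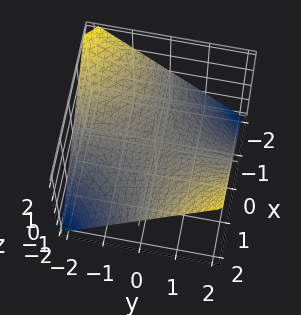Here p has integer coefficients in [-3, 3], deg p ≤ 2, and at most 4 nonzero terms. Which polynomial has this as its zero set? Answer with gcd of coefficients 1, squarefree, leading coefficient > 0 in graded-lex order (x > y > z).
x*y - 2*z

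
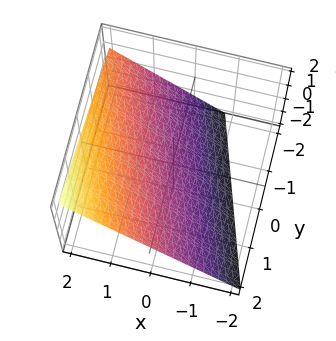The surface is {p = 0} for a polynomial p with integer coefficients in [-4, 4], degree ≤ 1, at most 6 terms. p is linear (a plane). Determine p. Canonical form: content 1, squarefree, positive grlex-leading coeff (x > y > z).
First, degree: the surface is flat (a plane), so deg p = 1.
Next, from the axis intercepts and sections: it crosses the y-axis at the gridline y = 2.
Finally, the integer polynomial consistent with all of this is the stated p.

3*x + y - 3*z - 2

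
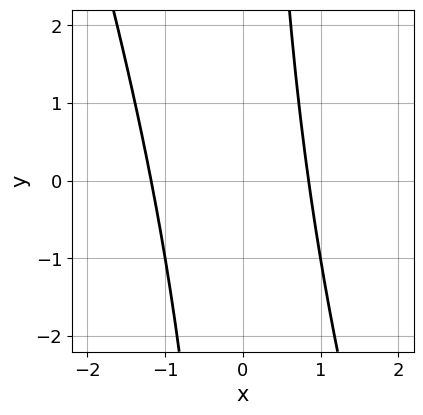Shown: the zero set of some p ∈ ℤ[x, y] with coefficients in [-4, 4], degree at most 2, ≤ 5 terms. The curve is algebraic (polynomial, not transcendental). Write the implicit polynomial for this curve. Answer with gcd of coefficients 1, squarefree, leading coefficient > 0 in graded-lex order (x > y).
(a) deg p = 2.
(b) Observable constraints: it misses every integer gridline on the y-axis.
(c) Matching integer coefficients to the picture gives p.

3*x^2 + x*y + x - 3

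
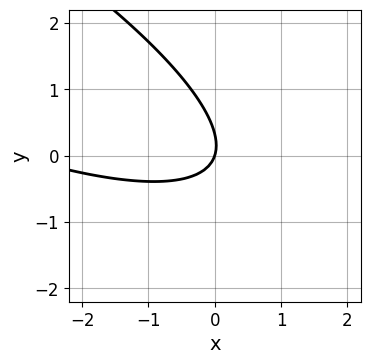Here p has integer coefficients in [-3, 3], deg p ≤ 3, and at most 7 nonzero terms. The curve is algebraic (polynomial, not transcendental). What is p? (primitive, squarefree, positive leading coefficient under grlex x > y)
1. The degree is 2 — a generic line meets the curve in up to 2 points.
2. Observable constraints: it crosses the x-axis at the gridline x = 0; it meets the y-axis at y = 0 (among the integer gridlines).
3. These observations pin down the coefficients.

x^2 + 3*x*y + 3*y^2 + 3*x - y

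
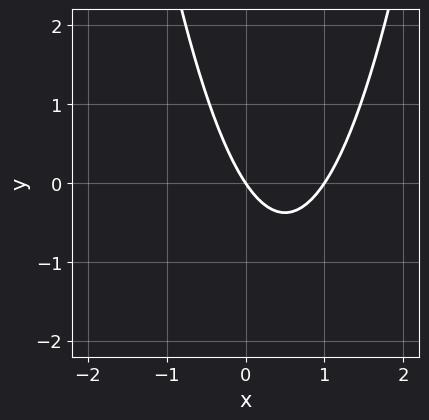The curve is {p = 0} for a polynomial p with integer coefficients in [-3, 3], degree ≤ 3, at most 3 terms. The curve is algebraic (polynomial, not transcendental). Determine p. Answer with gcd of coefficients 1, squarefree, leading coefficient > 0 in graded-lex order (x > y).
(a) deg p = 2.
(b) From the visible intercepts: among the integer gridlines, it crosses the x-axis at x ∈ {0, 1}; it meets the y-axis at y = 0 (among the integer gridlines).
(c) Assembling these constraints gives the stated polynomial.

3*x^2 - 3*x - 2*y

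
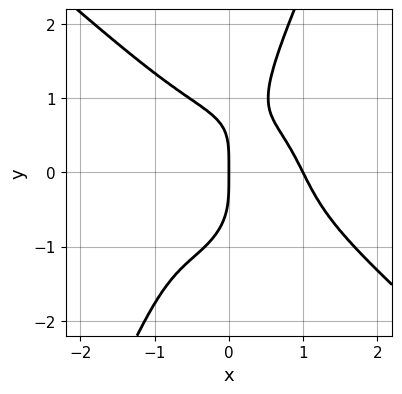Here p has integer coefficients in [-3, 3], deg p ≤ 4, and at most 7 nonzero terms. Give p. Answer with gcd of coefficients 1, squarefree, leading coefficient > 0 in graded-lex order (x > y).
(a) The degree is 4 — no degree-3 curve has this shape.
(b) Observable constraints: among the integer gridlines, it crosses the x-axis at x ∈ {0, 1}; it crosses the y-axis at the gridline y = 0.
(c) Matching integer coefficients to the picture gives p.

2*x^4 + 2*x*y^3 - y^4 + 3*x^2*y - 2*x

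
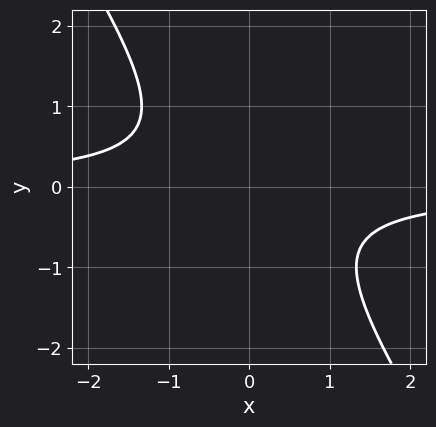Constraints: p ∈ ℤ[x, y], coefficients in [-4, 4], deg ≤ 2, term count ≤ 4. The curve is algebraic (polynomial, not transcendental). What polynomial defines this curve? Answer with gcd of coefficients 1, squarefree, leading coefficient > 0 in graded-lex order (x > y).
(a) deg p = 2.
(b) Reading off the gridlines: it misses every integer gridline on the x-axis; the curve avoids every integer y-axis point in the box.
(c) Putting this together gives p.

3*x*y + 2*y^2 + 2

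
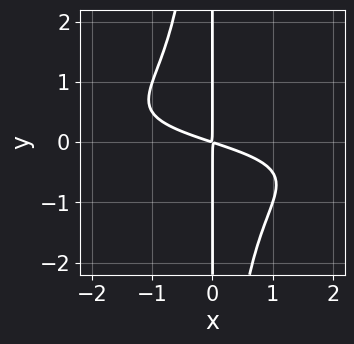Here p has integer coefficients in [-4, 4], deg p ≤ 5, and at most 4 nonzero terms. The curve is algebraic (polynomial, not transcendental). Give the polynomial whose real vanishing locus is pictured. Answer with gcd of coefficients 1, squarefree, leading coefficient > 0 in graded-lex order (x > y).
1. Degree: a generic line meets the curve in up to 4 points, so deg p = 4.
2. Checking where it meets the axes: the visible y-axis segment lies entirely on the curve.
3. Assembling these constraints gives the stated polynomial.

2*x^2*y^2 + x^2 + 3*x*y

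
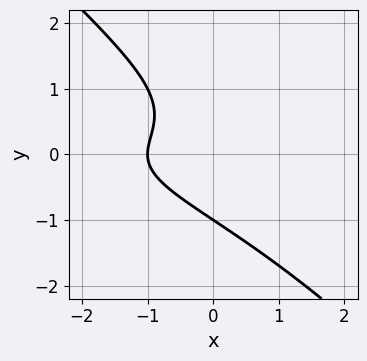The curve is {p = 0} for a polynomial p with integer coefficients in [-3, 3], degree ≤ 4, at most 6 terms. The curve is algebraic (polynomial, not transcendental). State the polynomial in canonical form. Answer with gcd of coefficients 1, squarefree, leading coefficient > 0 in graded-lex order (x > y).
(a) deg p = 3.
(b) Checking where it meets the axes: it crosses the y-axis at the gridline y = -1; one x-axis crossing is at x = -1.
(c) Assembling these constraints gives the stated polynomial.

x*y^2 + y^3 + x + 1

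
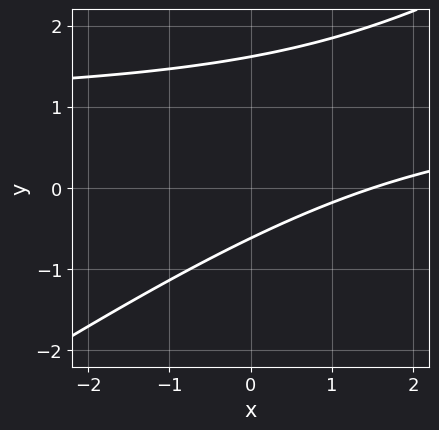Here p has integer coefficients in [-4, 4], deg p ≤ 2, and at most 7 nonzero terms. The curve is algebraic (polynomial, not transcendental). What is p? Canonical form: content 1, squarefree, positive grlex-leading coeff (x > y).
1. The degree is 2 — the shape is more complex than any degree-1 curve.
2. Solving for integer coefficients yields p as stated.

2*x*y - 3*y^2 - 2*x + 3*y + 3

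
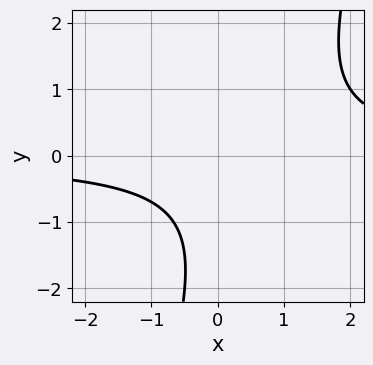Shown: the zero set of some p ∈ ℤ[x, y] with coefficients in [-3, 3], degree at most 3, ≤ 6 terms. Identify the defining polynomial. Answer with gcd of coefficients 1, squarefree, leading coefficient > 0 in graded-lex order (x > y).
First, degree: a generic line meets the curve in up to 2 points, so deg p = 2.
Next, from the visible intercepts: it misses every integer gridline on the x-axis; the curve avoids every integer y-axis point in the box.
Finally, putting this together gives p.

3*x*y - y^2 - 2*y - 3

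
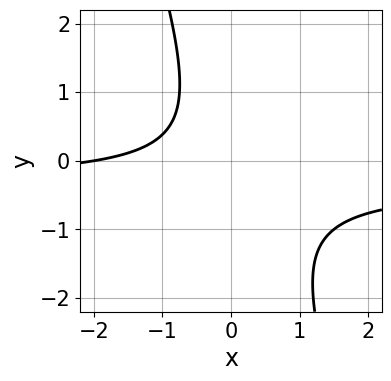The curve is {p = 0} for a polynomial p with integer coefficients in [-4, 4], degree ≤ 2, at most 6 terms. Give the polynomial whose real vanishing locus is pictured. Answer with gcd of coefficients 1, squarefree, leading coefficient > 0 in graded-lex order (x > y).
First, deg p = 2. The shape is more complex than any degree-1 curve.
Next, checking where it meets the axes: no y-intercept at any integer in the box; it crosses the x-axis at the gridline x = -2.
Finally, matching integer coefficients to the picture gives p.

3*x*y + y^2 + x + 2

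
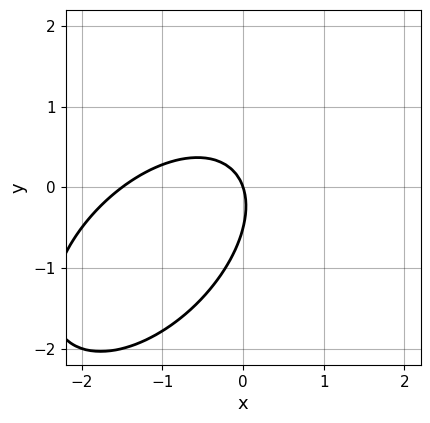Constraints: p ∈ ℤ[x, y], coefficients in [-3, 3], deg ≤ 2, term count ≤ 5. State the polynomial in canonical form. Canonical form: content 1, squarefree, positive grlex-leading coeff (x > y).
First, deg p = 2. No degree-1 curve has this shape.
Next, from the axis intercepts and sections: it meets the y-axis at y = 0 (among the integer gridlines); it crosses the x-axis at the gridline x = 0.
Finally, putting this together gives p.

2*x^2 - 2*x*y + 2*y^2 + 3*x + y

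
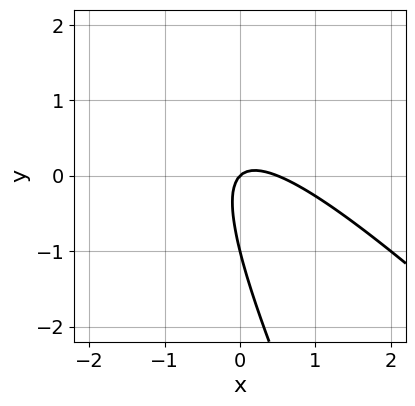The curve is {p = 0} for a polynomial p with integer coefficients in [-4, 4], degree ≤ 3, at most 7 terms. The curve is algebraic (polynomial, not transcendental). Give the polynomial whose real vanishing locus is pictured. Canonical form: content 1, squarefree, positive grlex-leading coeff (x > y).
deg p = 2. A generic line meets the curve in up to 2 points.
From the visible intercepts: it crosses the x-axis at the gridline x = 0; among the integer gridlines, it crosses the y-axis at y ∈ {-1, 0}.
The integer polynomial consistent with all of this is the stated p.

2*x^2 + 3*x*y + y^2 - x + y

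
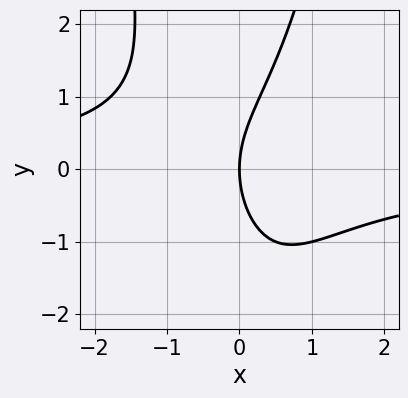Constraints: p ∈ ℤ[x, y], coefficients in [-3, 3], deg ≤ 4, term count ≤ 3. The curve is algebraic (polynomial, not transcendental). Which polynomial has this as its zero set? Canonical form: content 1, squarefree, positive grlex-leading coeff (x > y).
1. The degree is 3 — the shape is more complex than any degree-2 curve.
2. From the visible intercepts: it crosses the y-axis at the gridline y = 0; it crosses the x-axis at the gridline x = 0.
3. Solving for integer coefficients yields p as stated.

2*x^2*y - y^2 + 3*x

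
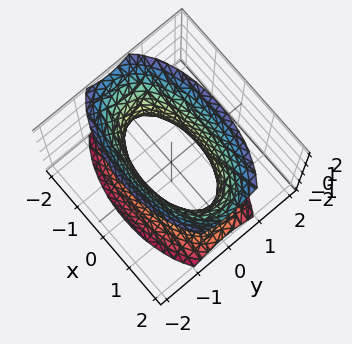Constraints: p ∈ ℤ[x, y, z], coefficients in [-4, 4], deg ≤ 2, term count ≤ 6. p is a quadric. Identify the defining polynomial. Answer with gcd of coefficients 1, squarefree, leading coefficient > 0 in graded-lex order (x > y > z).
x^2 + 3*y^2 - z^2 - 2

(a) The degree is 2 — an hourglass — one-sheet hyperboloid; a quadric.
(b) Symmetries: mirror symmetry y ↦ −y ⇒ only even powers of y; it's symmetric under x → −x, forcing even powers of x; it's symmetric under z → −z, forcing even powers of z.
(c) From the axis intercepts and sections: the surface avoids every integer z-axis point in the box.
(d) Assembling these constraints gives the stated polynomial.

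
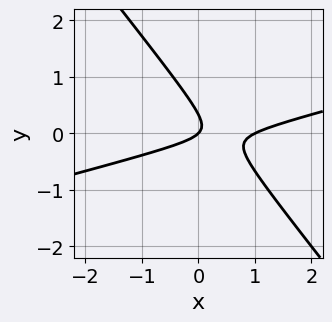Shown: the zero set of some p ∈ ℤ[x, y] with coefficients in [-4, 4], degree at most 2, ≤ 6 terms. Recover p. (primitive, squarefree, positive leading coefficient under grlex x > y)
x^2 - 3*x*y - 3*y^2 - x + y

(a) deg p = 2. A generic line meets the curve in up to 2 points.
(b) Observable constraints: among the integer gridlines, it crosses the x-axis at x ∈ {0, 1}; it meets the y-axis at y = 0 (among the integer gridlines).
(c) The integer polynomial consistent with all of this is the stated p.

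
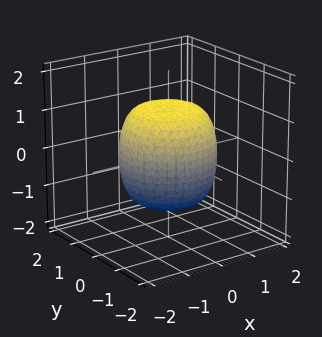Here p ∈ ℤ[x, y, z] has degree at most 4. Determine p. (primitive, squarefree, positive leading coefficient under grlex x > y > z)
2*x^4 + 4*x^2*y^2 + 2*y^4 - x^2 - y^2 + 2*z^2 - 3

1. The degree is 4 — a generic line meets the surface in up to 4 points.
2. Symmetries: the z-axis is an axis of rotation, so x and y enter only as x² + y².
3. From the visible intercepts: a circular section at z = -1 has radius exactly 1.
4. The integer polynomial consistent with all of this is the stated p.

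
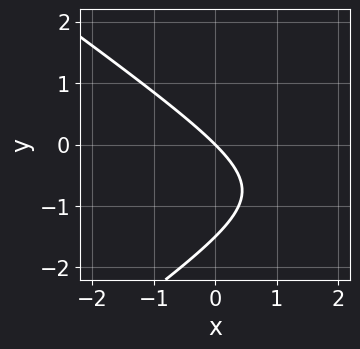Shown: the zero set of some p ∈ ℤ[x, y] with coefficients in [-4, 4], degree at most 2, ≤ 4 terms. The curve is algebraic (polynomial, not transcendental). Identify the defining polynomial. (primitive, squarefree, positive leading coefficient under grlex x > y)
1. The degree is 2 — a generic line meets the curve in up to 2 points.
2. Reading off the gridlines: it meets the y-axis at y = 0 (among the integer gridlines); it crosses the x-axis at the gridline x = 0.
3. Solving for integer coefficients yields p as stated.

x^2 - 2*y^2 - 3*x - 3*y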